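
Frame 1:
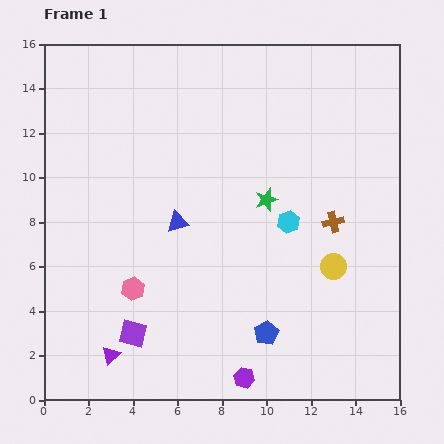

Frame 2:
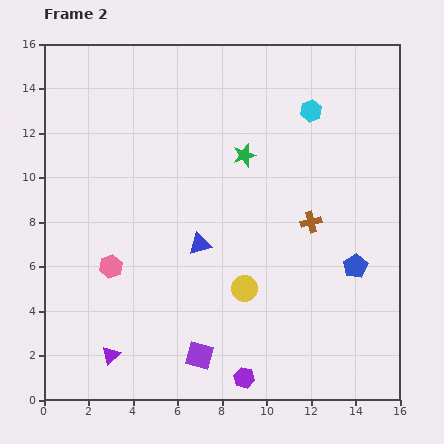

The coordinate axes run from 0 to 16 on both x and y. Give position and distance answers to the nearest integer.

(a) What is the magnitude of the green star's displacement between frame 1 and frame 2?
2

The green star moved from (10, 9) to (9, 11), a distance of √(1² + 2²) ≈ 2.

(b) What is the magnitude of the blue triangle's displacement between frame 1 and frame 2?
1

The blue triangle moved from (6, 8) to (7, 7), a distance of √(1² + 1²) ≈ 1.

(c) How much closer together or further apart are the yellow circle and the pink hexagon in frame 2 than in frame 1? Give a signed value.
-3

Distance in frame 1: 9. Distance in frame 2: 6.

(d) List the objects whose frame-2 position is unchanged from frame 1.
the purple triangle, the purple hexagon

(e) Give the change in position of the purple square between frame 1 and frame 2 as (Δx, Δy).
(3, -1)

The purple square was at (4, 3) in frame 1 and (7, 2) in frame 2.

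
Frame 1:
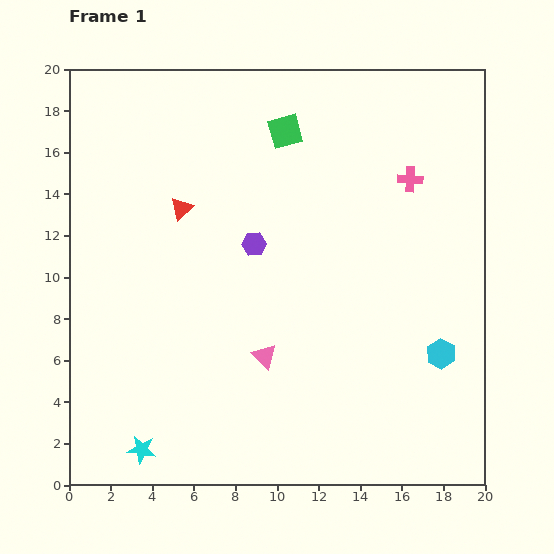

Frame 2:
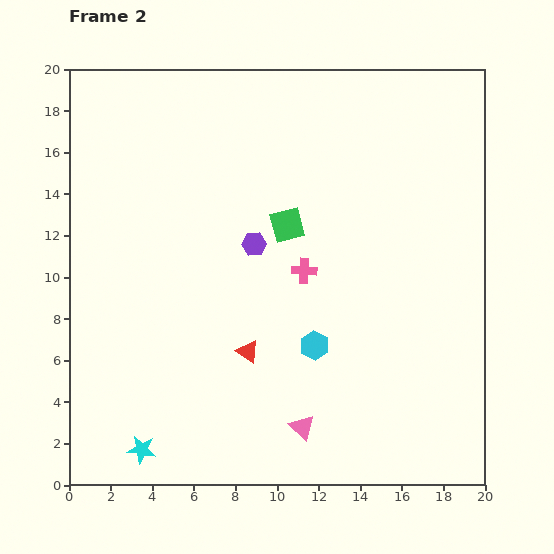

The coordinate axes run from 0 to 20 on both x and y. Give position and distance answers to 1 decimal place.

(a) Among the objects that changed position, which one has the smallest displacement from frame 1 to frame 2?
the pink triangle

(moved 3.8)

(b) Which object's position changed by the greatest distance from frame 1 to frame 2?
the red triangle

(moved 7.6; next 6.7)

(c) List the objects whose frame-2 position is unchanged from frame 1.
the cyan star, the purple hexagon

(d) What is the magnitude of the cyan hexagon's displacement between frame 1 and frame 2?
6.1

The cyan hexagon moved from (17.9, 6.3) to (11.8, 6.7), a distance of √(6.1² + 0.4²) ≈ 6.1.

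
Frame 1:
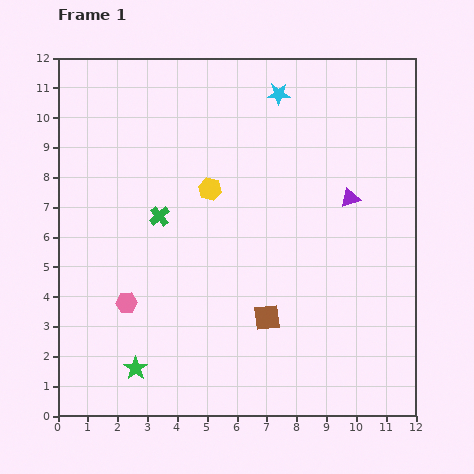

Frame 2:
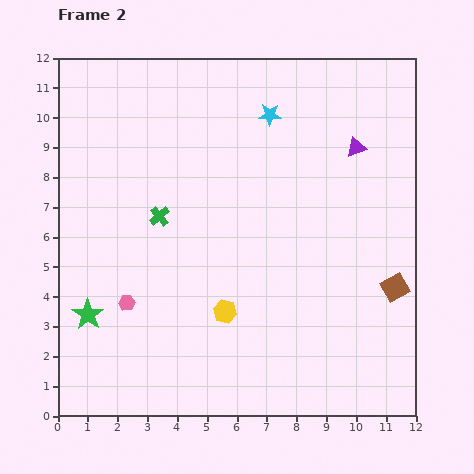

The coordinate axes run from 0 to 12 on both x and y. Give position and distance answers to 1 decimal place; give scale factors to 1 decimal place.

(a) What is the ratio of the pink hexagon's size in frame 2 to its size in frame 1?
0.8×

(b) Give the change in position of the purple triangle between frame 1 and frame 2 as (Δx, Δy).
(0.2, 1.7)

The purple triangle was at (9.8, 7.3) in frame 1 and (10.0, 9.0) in frame 2.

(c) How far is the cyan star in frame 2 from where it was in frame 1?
0.8

The cyan star moved from (7.4, 10.8) to (7.1, 10.1), a distance of √(0.3² + 0.7²) ≈ 0.8.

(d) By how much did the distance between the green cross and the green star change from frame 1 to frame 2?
-1.1

Distance in frame 1: 5.2. Distance in frame 2: 4.1.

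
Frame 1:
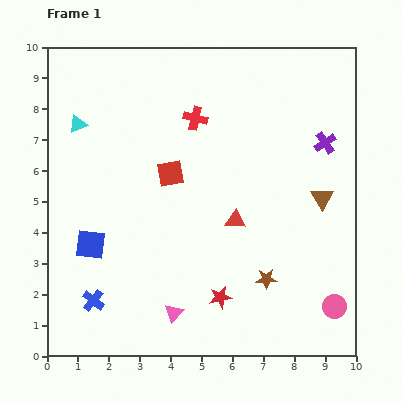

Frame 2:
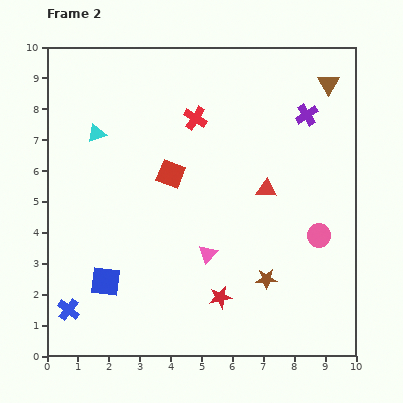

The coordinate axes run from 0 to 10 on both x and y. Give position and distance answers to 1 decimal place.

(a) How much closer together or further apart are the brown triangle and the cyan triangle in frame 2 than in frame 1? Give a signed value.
-0.6

Distance in frame 1: 8.3. Distance in frame 2: 7.7.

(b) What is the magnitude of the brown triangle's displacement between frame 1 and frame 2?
3.7

The brown triangle moved from (8.9, 5.1) to (9.1, 8.8), a distance of √(0.2² + 3.7²) ≈ 3.7.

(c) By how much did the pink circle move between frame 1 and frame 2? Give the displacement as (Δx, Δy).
(-0.5, 2.3)

The pink circle was at (9.3, 1.6) in frame 1 and (8.8, 3.9) in frame 2.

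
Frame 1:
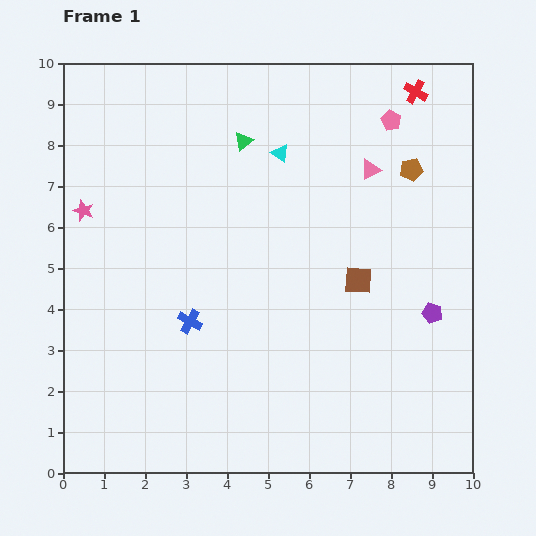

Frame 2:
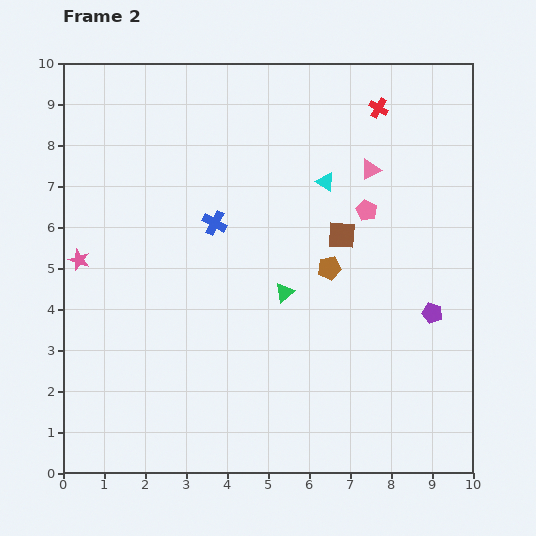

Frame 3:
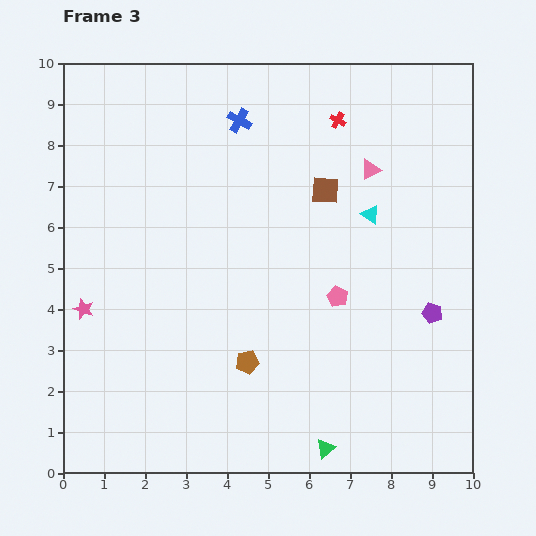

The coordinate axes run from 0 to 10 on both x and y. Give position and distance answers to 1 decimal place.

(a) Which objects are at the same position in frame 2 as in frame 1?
the pink triangle, the purple pentagon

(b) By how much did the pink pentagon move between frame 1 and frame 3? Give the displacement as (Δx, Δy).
(-1.3, -4.3)

The pink pentagon was at (8.0, 8.6) in frame 1 and (6.7, 4.3) in frame 3.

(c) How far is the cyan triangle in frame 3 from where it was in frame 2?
1.4

The cyan triangle moved from (6.4, 7.1) to (7.5, 6.3), a distance of √(1.1² + 0.8²) ≈ 1.4.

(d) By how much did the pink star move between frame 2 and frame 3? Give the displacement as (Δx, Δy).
(0.1, -1.2)

The pink star was at (0.4, 5.2) in frame 2 and (0.5, 4.0) in frame 3.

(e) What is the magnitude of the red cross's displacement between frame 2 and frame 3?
1.0

The red cross moved from (7.7, 8.9) to (6.7, 8.6), a distance of √(1.0² + 0.3²) ≈ 1.0.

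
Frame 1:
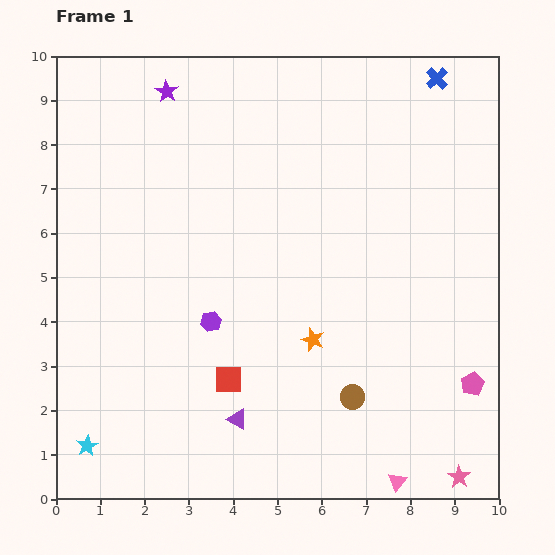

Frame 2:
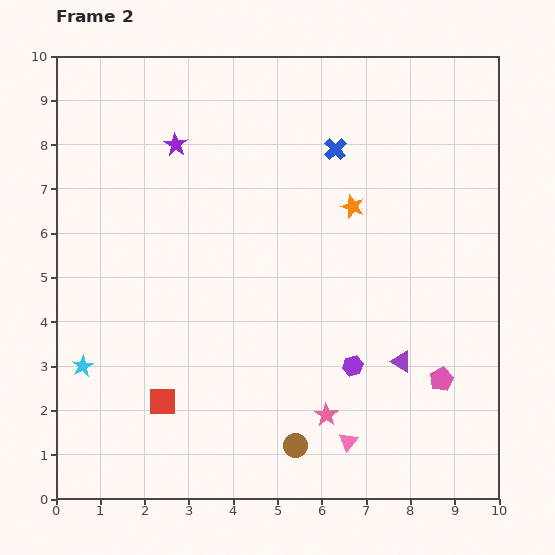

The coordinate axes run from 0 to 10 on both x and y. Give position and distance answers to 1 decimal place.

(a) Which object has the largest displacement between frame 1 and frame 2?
the purple triangle

(moved 3.9; next 3.4)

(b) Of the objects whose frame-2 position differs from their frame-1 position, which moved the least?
the pink pentagon

(moved 0.7)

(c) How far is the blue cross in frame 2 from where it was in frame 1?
2.8

The blue cross moved from (8.6, 9.5) to (6.3, 7.9), a distance of √(2.3² + 1.6²) ≈ 2.8.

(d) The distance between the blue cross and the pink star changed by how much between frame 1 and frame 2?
-3.0

Distance in frame 1: 9.0. Distance in frame 2: 6.0.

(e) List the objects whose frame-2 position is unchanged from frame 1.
none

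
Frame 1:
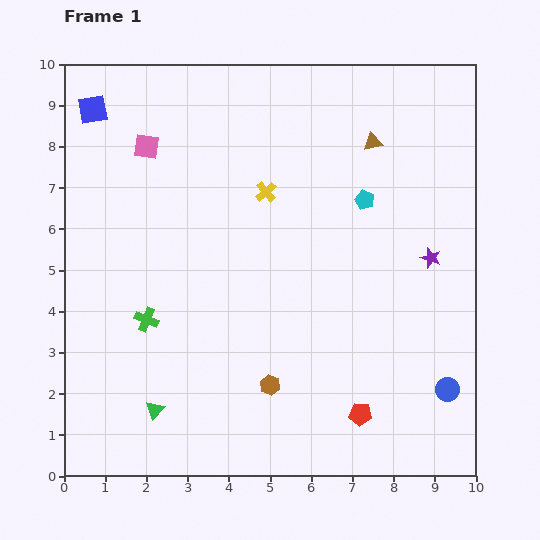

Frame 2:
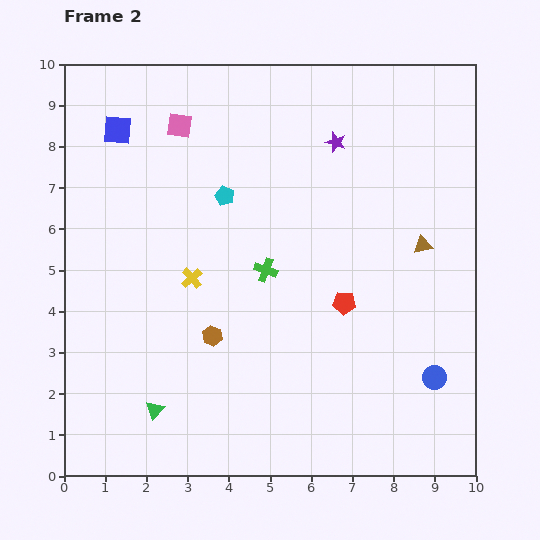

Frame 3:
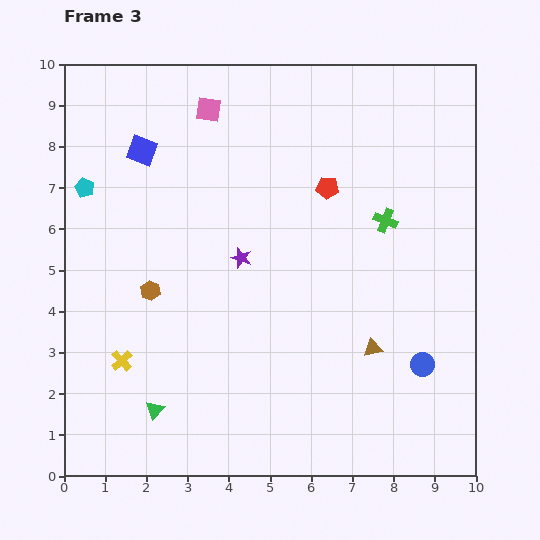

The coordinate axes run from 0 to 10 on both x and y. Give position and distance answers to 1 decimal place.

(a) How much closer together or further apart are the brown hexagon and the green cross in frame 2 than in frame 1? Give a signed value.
-1.3

Distance in frame 1: 3.4. Distance in frame 2: 2.1.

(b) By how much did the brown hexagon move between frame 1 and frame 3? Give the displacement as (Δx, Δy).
(-2.9, 2.3)

The brown hexagon was at (5.0, 2.2) in frame 1 and (2.1, 4.5) in frame 3.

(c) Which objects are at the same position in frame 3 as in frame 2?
the green triangle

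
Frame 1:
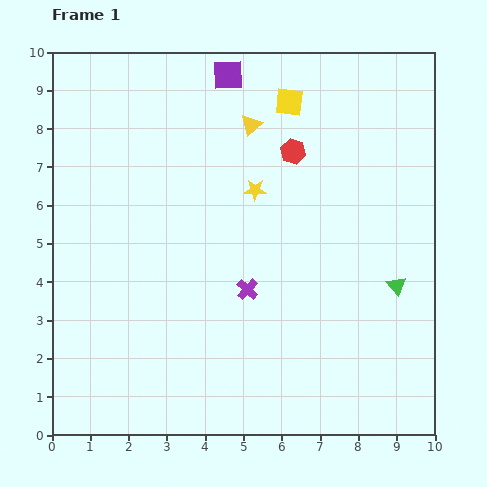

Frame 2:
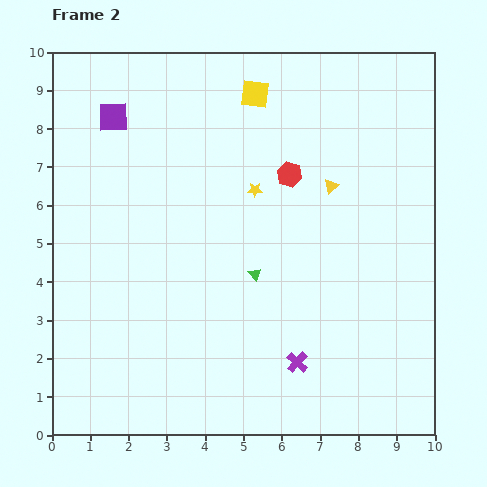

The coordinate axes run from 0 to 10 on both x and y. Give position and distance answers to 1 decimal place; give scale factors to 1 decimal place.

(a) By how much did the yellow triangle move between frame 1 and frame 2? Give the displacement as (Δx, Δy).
(2.1, -1.6)

The yellow triangle was at (5.2, 8.1) in frame 1 and (7.3, 6.5) in frame 2.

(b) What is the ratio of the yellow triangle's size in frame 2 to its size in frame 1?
0.7×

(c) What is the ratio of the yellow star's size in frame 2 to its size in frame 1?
0.7×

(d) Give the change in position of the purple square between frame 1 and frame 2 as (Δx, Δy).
(-3.0, -1.1)

The purple square was at (4.6, 9.4) in frame 1 and (1.6, 8.3) in frame 2.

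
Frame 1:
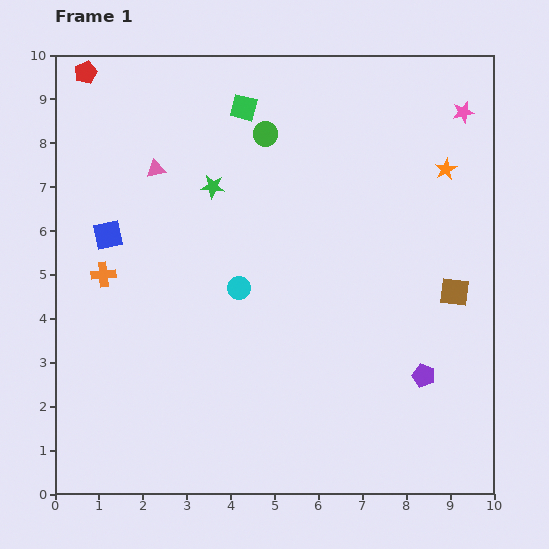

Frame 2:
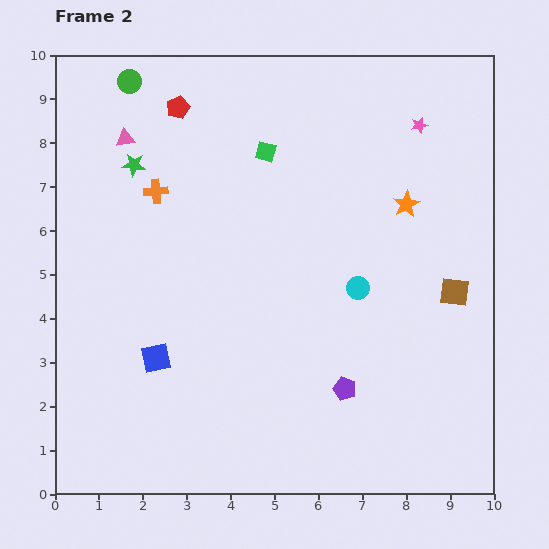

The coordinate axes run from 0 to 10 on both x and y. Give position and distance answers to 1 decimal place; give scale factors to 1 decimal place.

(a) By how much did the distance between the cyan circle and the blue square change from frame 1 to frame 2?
+1.7

Distance in frame 1: 3.2. Distance in frame 2: 4.9.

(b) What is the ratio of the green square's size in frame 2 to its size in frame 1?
0.8×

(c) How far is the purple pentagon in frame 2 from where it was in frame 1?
1.8

The purple pentagon moved from (8.4, 2.7) to (6.6, 2.4), a distance of √(1.8² + 0.3²) ≈ 1.8.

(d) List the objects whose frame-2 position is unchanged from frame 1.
the brown square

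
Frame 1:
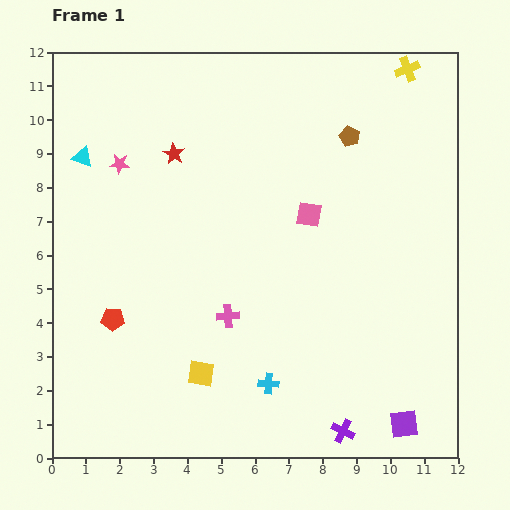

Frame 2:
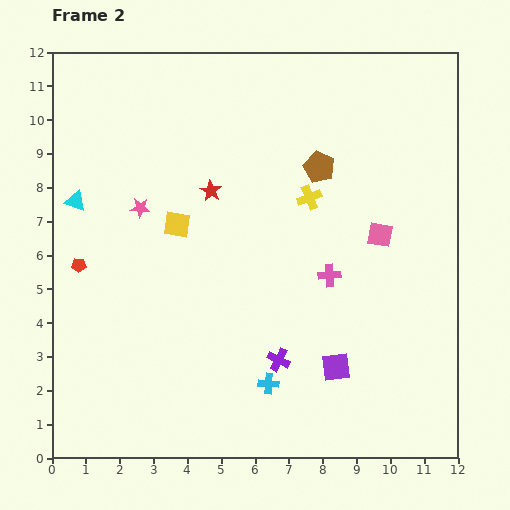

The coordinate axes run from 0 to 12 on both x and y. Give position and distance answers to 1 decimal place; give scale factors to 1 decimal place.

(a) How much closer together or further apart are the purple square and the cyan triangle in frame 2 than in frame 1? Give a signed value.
-3.3

Distance in frame 1: 12.4. Distance in frame 2: 9.1.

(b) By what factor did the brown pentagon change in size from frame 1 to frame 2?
1.5×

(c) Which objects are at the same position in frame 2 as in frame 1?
the cyan cross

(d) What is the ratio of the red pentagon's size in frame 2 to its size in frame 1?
0.6×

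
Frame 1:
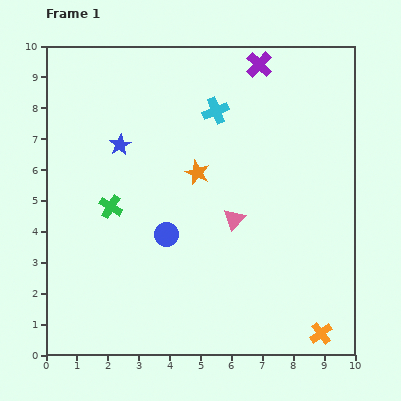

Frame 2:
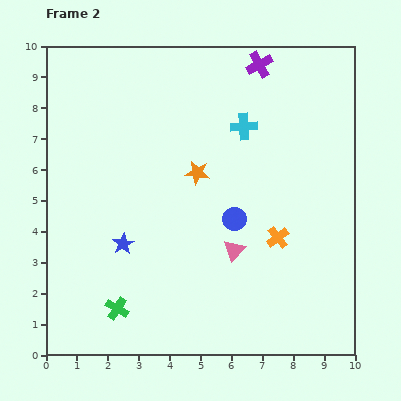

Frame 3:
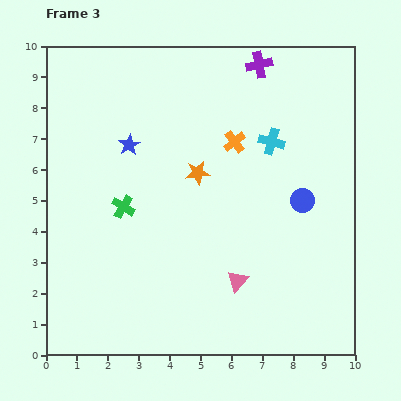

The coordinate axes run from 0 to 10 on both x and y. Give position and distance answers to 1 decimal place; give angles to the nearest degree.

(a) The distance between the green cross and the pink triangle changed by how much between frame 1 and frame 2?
+0.2

Distance in frame 1: 4.0. Distance in frame 2: 4.2.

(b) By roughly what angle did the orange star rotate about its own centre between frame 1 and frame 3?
30° counter-clockwise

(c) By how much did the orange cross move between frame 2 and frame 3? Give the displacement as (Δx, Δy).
(-1.4, 3.1)

The orange cross was at (7.5, 3.8) in frame 2 and (6.1, 6.9) in frame 3.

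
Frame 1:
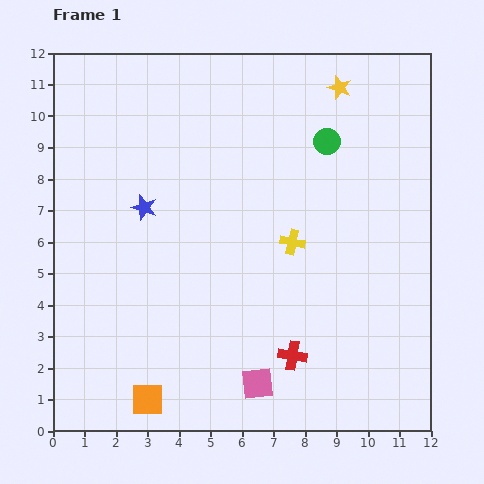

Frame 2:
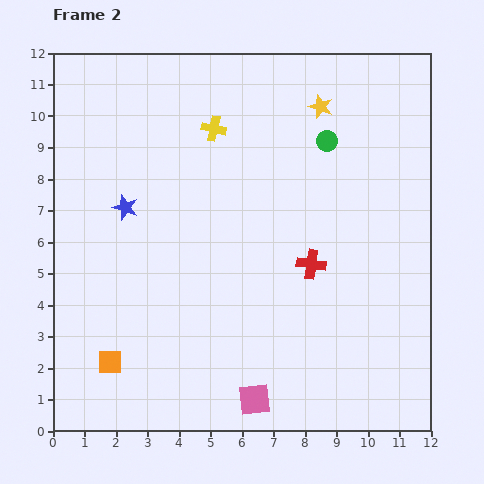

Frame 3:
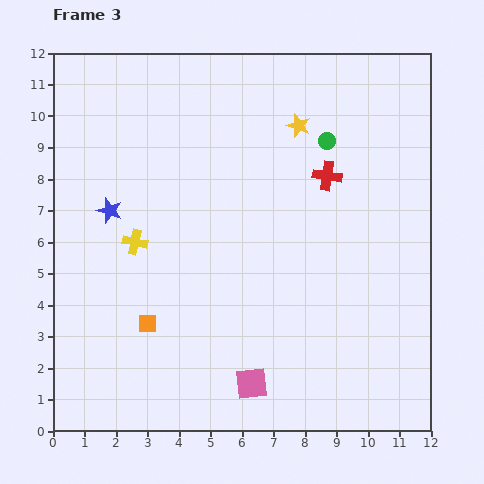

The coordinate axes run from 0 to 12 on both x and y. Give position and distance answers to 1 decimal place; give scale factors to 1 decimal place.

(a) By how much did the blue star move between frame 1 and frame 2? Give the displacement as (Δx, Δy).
(-0.6, 0.0)

The blue star was at (2.9, 7.1) in frame 1 and (2.3, 7.1) in frame 2.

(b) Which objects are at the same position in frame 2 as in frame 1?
the green circle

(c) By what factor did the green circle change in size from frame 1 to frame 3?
0.7×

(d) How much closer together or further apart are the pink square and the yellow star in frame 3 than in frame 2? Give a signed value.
-1.2

Distance in frame 2: 9.5. Distance in frame 3: 8.3.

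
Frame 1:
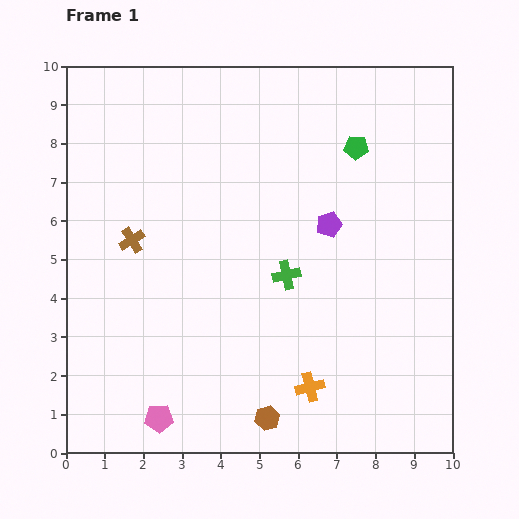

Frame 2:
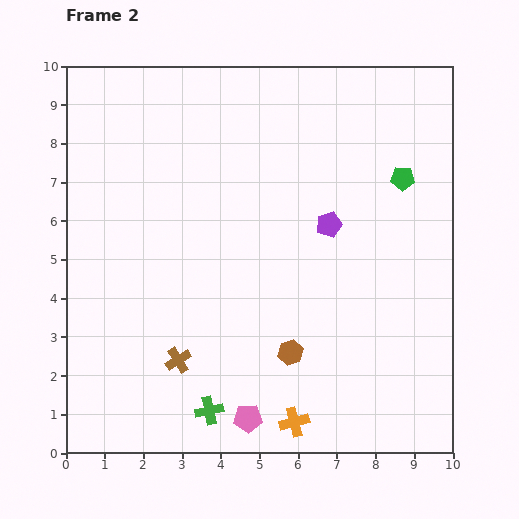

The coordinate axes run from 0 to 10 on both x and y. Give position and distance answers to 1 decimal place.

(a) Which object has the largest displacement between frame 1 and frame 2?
the green cross

(moved 4.0; next 3.3)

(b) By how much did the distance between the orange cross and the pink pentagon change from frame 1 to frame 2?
-2.8

Distance in frame 1: 4.0. Distance in frame 2: 1.2.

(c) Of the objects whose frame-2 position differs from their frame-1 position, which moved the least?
the orange cross

(moved 1.0)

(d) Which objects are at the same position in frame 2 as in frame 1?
the purple pentagon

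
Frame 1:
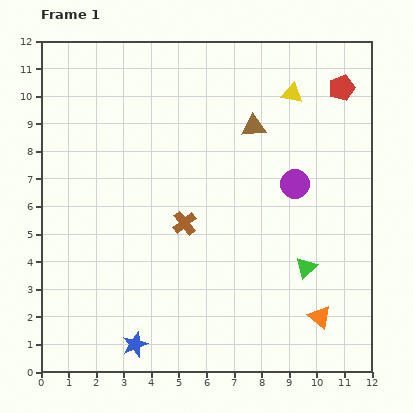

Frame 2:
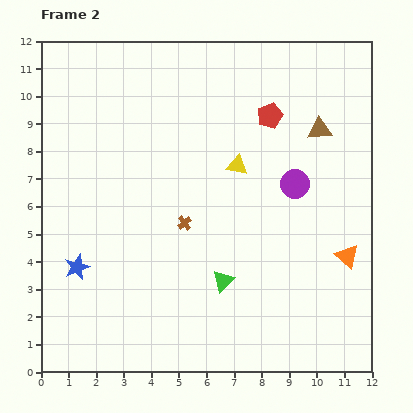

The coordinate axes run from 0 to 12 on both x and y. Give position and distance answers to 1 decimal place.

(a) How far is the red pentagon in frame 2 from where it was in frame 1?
2.8

The red pentagon moved from (10.9, 10.3) to (8.3, 9.3), a distance of √(2.6² + 1.0²) ≈ 2.8.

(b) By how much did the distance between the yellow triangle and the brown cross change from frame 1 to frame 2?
-3.3

Distance in frame 1: 6.1. Distance in frame 2: 2.8.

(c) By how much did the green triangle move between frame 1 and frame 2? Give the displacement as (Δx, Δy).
(-3.0, -0.5)

The green triangle was at (9.6, 3.8) in frame 1 and (6.6, 3.3) in frame 2.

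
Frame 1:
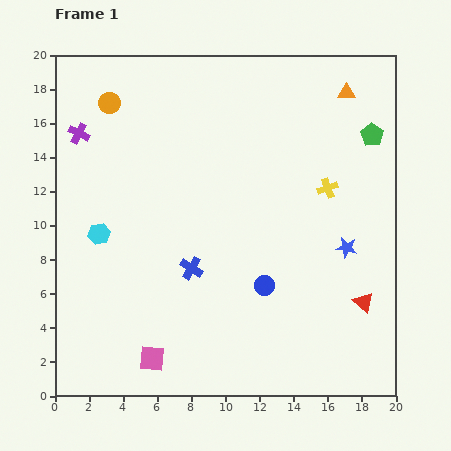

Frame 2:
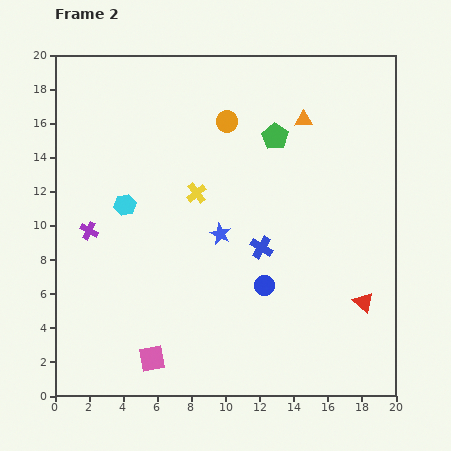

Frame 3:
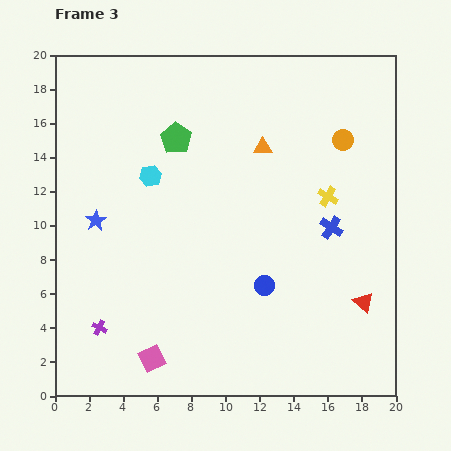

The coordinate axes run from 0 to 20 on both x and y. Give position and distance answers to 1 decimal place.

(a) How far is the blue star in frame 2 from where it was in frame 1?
7.4

The blue star moved from (17.1, 8.7) to (9.7, 9.5), a distance of √(7.4² + 0.8²) ≈ 7.4.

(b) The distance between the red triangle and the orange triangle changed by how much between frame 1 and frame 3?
-1.5

Distance in frame 1: 12.3. Distance in frame 3: 10.8.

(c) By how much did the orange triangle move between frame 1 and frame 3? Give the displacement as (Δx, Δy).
(-4.9, -3.2)

The orange triangle was at (17.1, 17.8) in frame 1 and (12.2, 14.6) in frame 3.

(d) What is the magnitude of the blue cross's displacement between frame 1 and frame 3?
8.5

The blue cross moved from (8.0, 7.5) to (16.2, 9.9), a distance of √(8.2² + 2.4²) ≈ 8.5.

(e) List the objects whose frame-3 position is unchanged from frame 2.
the red triangle, the pink square, the blue circle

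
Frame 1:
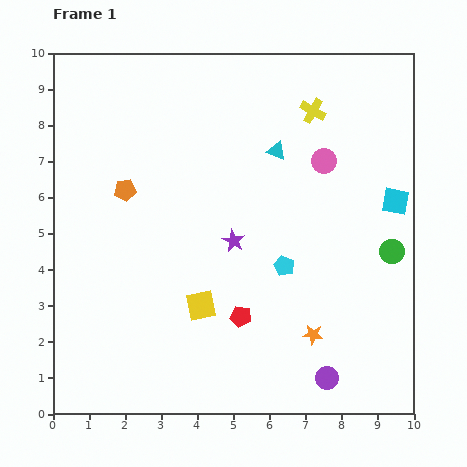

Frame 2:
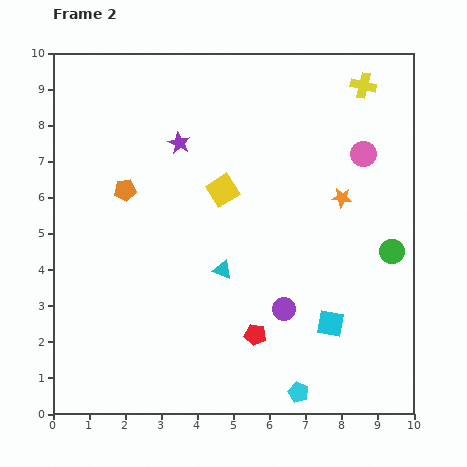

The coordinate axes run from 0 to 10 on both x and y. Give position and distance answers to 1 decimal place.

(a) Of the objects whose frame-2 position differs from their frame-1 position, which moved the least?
the red pentagon

(moved 0.6)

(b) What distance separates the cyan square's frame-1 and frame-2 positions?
3.8

The cyan square moved from (9.5, 5.9) to (7.7, 2.5), a distance of √(1.8² + 3.4²) ≈ 3.8.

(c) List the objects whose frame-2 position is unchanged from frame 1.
the orange pentagon, the green circle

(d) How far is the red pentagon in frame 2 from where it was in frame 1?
0.6

The red pentagon moved from (5.2, 2.7) to (5.6, 2.2), a distance of √(0.4² + 0.5²) ≈ 0.6.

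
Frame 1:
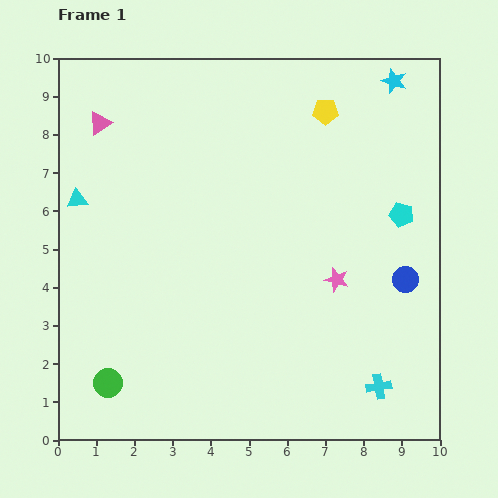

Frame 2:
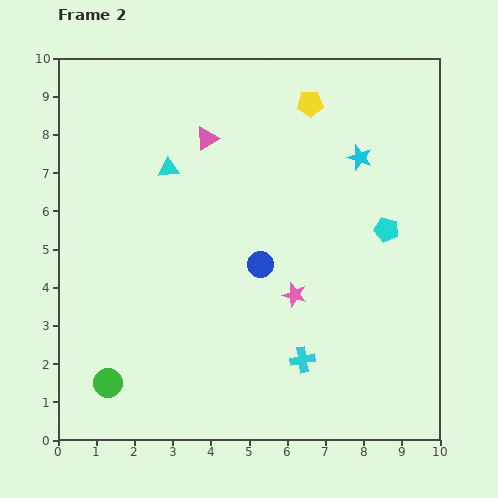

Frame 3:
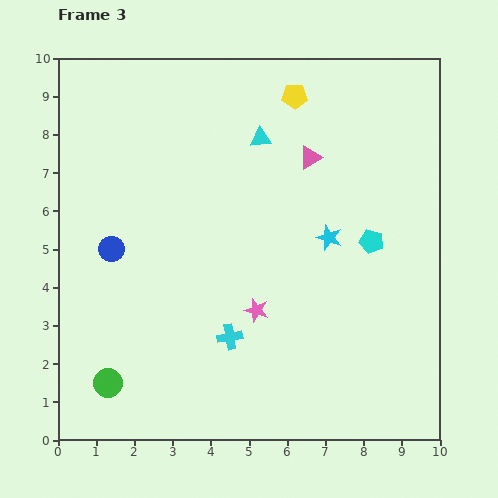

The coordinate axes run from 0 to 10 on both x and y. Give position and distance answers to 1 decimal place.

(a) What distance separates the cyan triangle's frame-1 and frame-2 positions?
2.5

The cyan triangle moved from (0.5, 6.3) to (2.9, 7.1), a distance of √(2.4² + 0.8²) ≈ 2.5.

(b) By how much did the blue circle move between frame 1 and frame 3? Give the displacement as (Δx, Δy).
(-7.7, 0.8)

The blue circle was at (9.1, 4.2) in frame 1 and (1.4, 5.0) in frame 3.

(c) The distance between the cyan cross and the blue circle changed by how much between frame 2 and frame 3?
+1.2

Distance in frame 2: 2.7. Distance in frame 3: 3.9.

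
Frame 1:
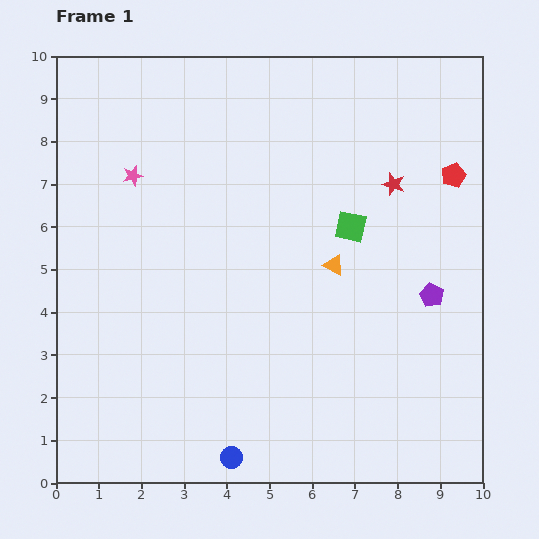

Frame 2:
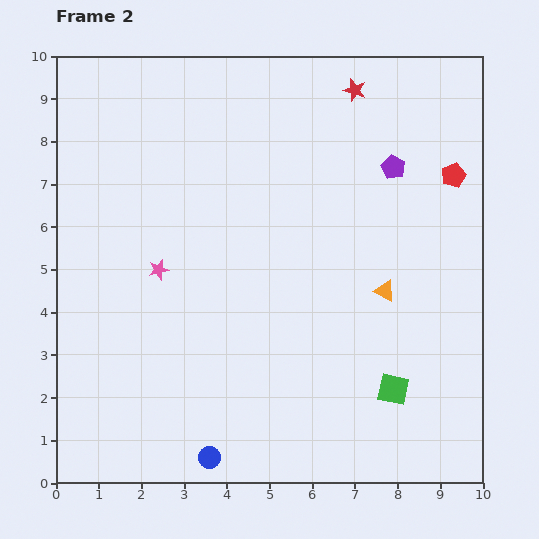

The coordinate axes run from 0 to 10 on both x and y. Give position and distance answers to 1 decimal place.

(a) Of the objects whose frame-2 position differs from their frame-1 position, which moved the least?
the blue circle

(moved 0.5)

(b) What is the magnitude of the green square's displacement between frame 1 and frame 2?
3.9

The green square moved from (6.9, 6.0) to (7.9, 2.2), a distance of √(1.0² + 3.8²) ≈ 3.9.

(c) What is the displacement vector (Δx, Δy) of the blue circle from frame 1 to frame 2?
(-0.5, 0.0)

The blue circle was at (4.1, 0.6) in frame 1 and (3.6, 0.6) in frame 2.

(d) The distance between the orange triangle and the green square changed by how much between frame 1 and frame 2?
+1.3

Distance in frame 1: 1.0. Distance in frame 2: 2.3.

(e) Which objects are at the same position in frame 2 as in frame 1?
the red pentagon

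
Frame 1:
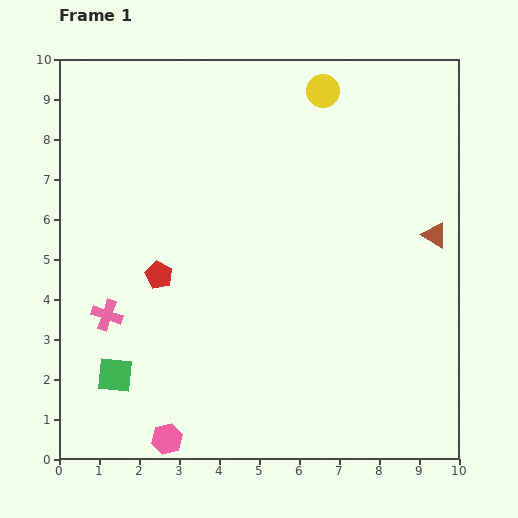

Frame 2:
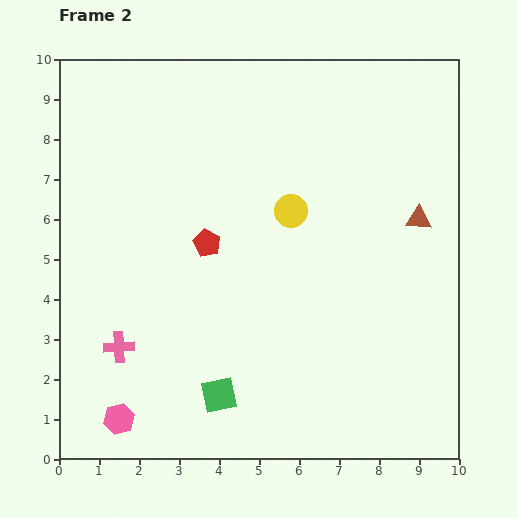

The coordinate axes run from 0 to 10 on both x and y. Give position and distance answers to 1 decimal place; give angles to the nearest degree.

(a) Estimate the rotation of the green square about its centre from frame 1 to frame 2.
17° counter-clockwise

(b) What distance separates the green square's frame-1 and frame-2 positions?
2.6

The green square moved from (1.4, 2.1) to (4.0, 1.6), a distance of √(2.6² + 0.5²) ≈ 2.6.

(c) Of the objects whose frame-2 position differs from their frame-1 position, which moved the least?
the brown triangle

(moved 0.6)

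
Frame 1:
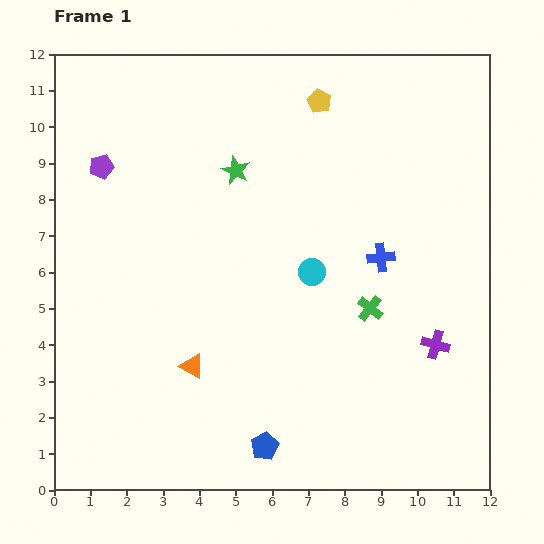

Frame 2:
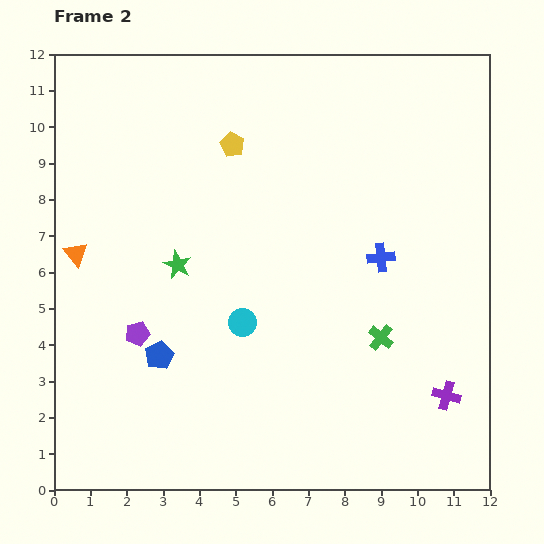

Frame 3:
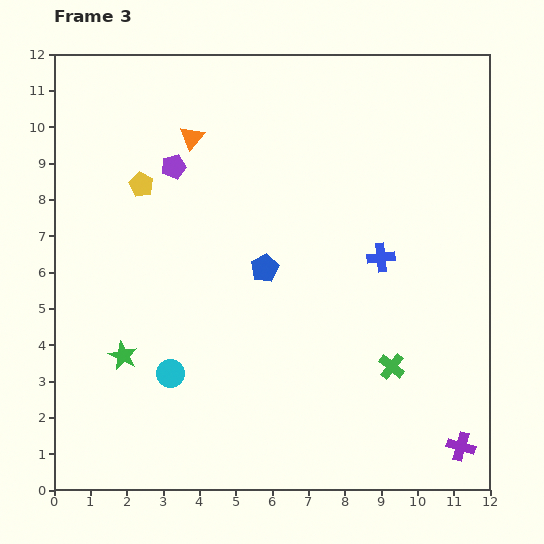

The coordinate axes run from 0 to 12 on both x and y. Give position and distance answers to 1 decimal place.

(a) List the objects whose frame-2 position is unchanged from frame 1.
the blue cross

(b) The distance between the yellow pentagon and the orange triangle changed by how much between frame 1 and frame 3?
-6.2

Distance in frame 1: 8.1. Distance in frame 3: 1.9.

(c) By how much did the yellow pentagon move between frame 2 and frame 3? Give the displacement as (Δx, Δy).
(-2.5, -1.1)

The yellow pentagon was at (4.9, 9.5) in frame 2 and (2.4, 8.4) in frame 3.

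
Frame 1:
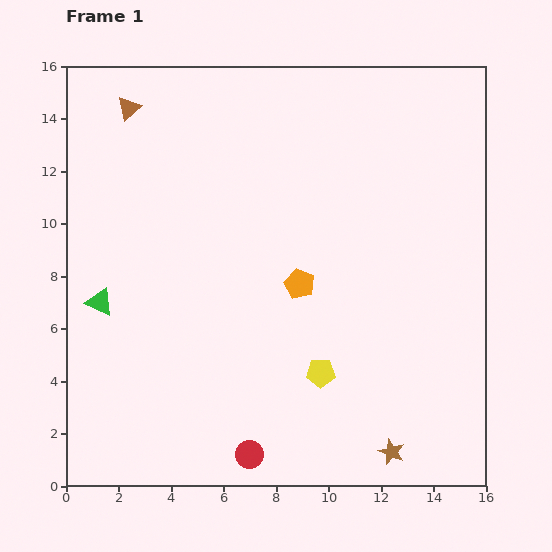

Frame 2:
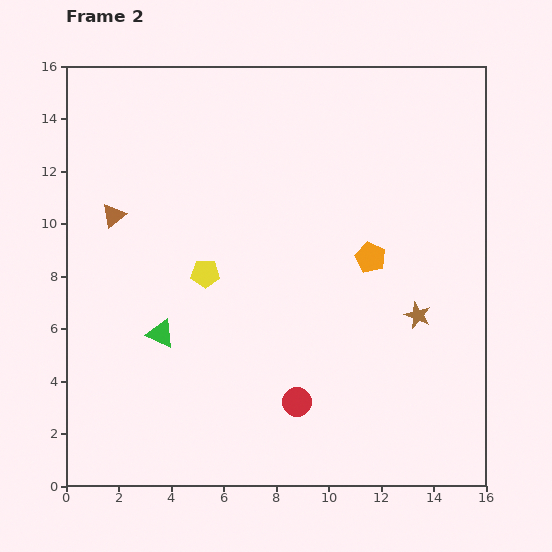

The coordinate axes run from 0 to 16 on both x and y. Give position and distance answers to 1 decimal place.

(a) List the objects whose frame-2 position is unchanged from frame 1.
none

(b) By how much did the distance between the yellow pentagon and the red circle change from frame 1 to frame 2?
+1.9

Distance in frame 1: 4.1. Distance in frame 2: 6.0.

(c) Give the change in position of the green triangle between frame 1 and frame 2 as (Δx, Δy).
(2.3, -1.2)

The green triangle was at (1.3, 7.0) in frame 1 and (3.6, 5.8) in frame 2.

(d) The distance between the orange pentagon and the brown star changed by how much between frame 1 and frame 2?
-4.5

Distance in frame 1: 7.3. Distance in frame 2: 2.8.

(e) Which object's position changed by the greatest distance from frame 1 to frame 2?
the yellow pentagon

(moved 5.8; next 5.3)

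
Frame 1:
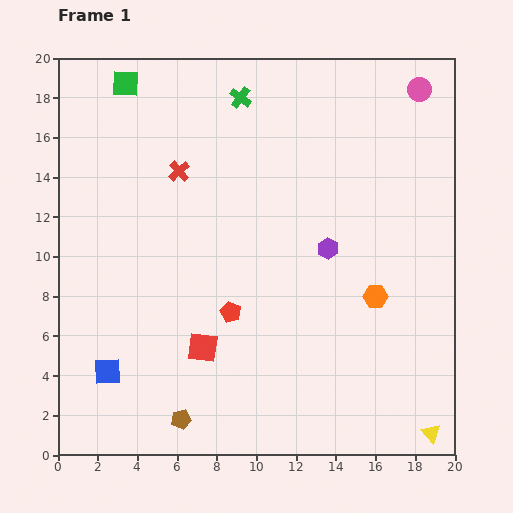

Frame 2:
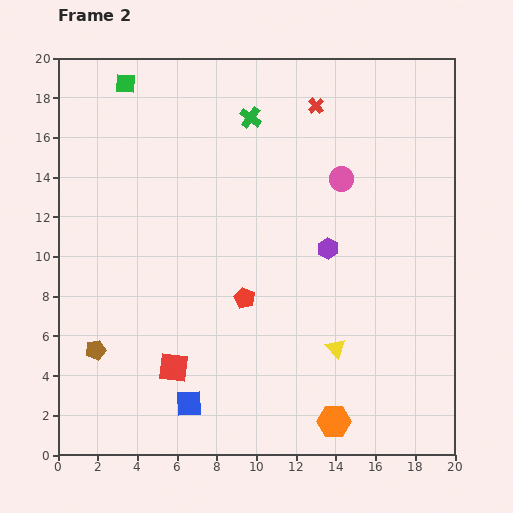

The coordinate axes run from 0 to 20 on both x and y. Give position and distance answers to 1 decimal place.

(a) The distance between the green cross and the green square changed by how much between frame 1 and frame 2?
+0.7

Distance in frame 1: 5.8. Distance in frame 2: 6.5.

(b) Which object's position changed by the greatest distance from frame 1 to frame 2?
the red cross

(moved 7.6; next 6.6)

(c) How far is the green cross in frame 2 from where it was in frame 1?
1.1

The green cross moved from (9.2, 18.0) to (9.7, 17.0), a distance of √(0.5² + 1.0²) ≈ 1.1.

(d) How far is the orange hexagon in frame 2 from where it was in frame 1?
6.6

The orange hexagon moved from (16.0, 8.0) to (13.9, 1.7), a distance of √(2.1² + 6.3²) ≈ 6.6.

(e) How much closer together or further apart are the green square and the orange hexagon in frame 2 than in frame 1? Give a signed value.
+3.5

Distance in frame 1: 16.5. Distance in frame 2: 20.0.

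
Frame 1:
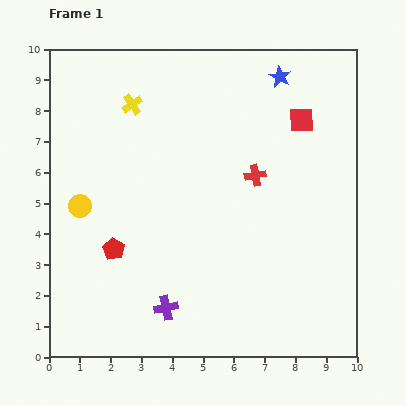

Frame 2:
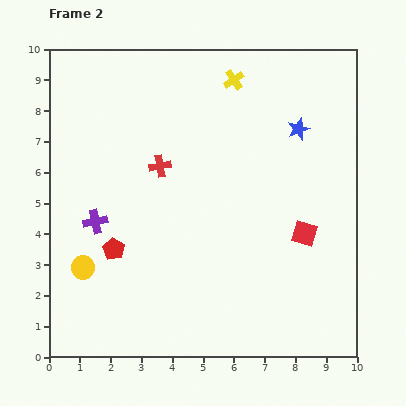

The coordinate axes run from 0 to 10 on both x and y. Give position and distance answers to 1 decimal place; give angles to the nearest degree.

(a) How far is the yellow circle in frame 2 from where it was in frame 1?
2.0

The yellow circle moved from (1.0, 4.9) to (1.1, 2.9), a distance of √(0.1² + 2.0²) ≈ 2.0.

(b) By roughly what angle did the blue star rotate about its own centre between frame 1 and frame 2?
25° clockwise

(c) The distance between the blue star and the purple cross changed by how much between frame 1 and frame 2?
-1.2

Distance in frame 1: 8.4. Distance in frame 2: 7.2.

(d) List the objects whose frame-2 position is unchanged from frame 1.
the red pentagon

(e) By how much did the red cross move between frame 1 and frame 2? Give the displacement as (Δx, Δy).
(-3.1, 0.3)

The red cross was at (6.7, 5.9) in frame 1 and (3.6, 6.2) in frame 2.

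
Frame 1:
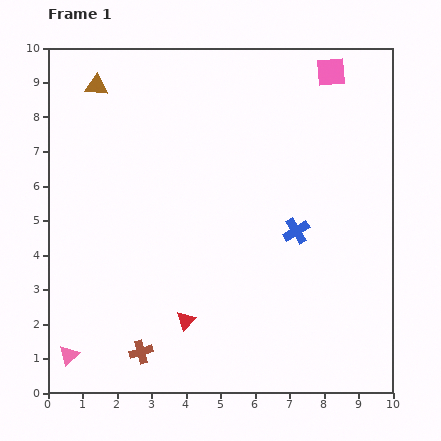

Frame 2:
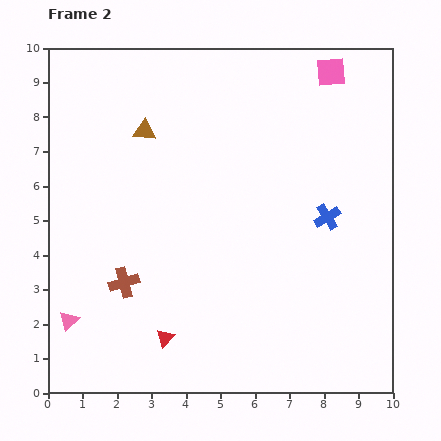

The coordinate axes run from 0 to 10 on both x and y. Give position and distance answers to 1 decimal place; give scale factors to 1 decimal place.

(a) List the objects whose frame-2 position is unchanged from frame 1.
the pink square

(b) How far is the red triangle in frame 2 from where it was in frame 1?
0.8

The red triangle moved from (4.0, 2.1) to (3.4, 1.6), a distance of √(0.6² + 0.5²) ≈ 0.8.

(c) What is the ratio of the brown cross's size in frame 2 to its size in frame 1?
1.3×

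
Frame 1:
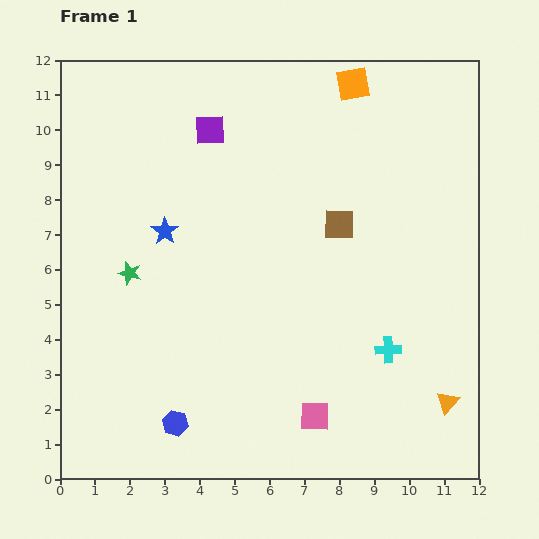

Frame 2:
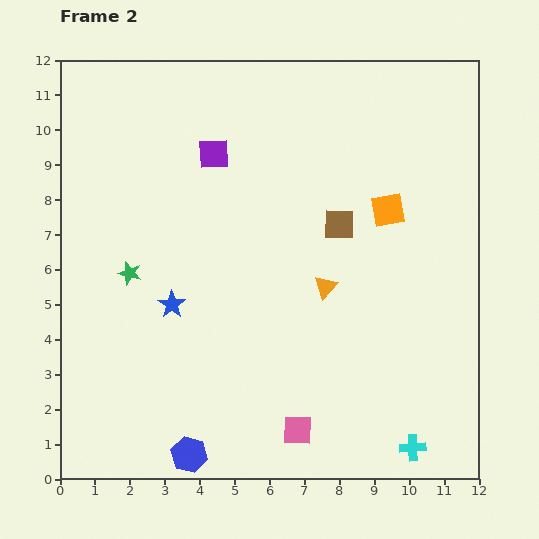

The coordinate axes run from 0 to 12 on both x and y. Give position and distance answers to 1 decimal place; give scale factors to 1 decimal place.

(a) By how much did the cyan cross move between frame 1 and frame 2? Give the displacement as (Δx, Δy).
(0.7, -2.8)

The cyan cross was at (9.4, 3.7) in frame 1 and (10.1, 0.9) in frame 2.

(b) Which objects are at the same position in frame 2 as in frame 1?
the green star, the brown square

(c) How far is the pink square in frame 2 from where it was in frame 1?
0.6

The pink square moved from (7.3, 1.8) to (6.8, 1.4), a distance of √(0.5² + 0.4²) ≈ 0.6.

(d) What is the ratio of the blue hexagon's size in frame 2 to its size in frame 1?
1.4×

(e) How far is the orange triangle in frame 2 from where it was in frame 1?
4.8

The orange triangle moved from (11.1, 2.2) to (7.6, 5.5), a distance of √(3.5² + 3.3²) ≈ 4.8.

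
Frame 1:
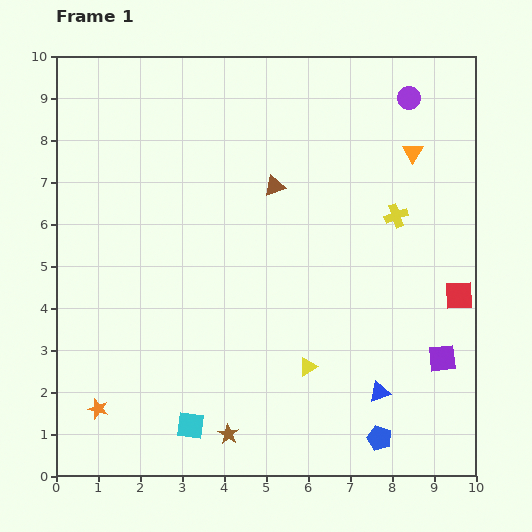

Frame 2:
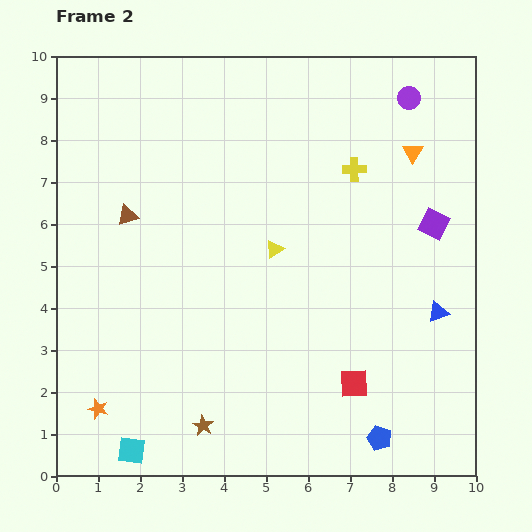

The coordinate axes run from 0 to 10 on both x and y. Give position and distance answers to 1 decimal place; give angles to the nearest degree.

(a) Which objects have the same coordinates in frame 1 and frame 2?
the purple circle, the blue pentagon, the orange triangle, the orange star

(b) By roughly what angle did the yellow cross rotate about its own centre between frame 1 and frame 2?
18° clockwise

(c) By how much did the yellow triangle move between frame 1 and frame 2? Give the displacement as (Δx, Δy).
(-0.8, 2.8)

The yellow triangle was at (6.0, 2.6) in frame 1 and (5.2, 5.4) in frame 2.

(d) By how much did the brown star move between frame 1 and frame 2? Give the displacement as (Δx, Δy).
(-0.6, 0.2)

The brown star was at (4.1, 1.0) in frame 1 and (3.5, 1.2) in frame 2.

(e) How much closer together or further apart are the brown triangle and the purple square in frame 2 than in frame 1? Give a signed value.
+1.6

Distance in frame 1: 5.7. Distance in frame 2: 7.3.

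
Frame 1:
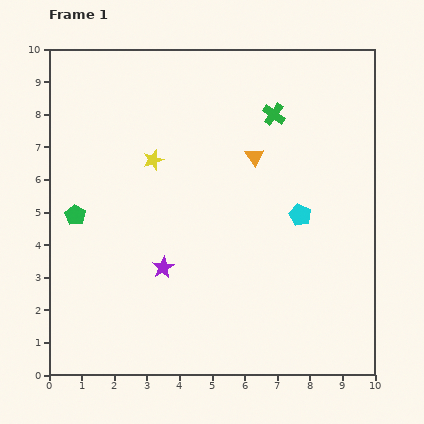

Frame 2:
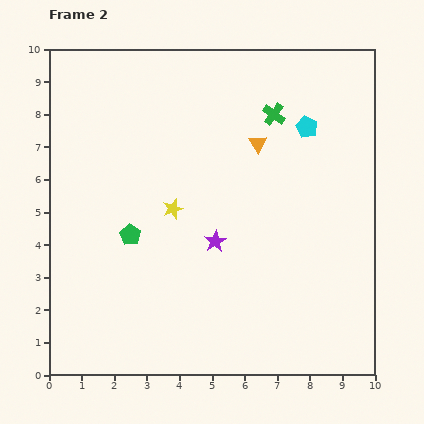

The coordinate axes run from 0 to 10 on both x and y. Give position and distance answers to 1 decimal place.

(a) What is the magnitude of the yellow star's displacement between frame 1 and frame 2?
1.6

The yellow star moved from (3.2, 6.6) to (3.8, 5.1), a distance of √(0.6² + 1.5²) ≈ 1.6.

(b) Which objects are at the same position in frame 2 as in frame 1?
the green cross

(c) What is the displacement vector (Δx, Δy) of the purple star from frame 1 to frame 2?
(1.6, 0.8)

The purple star was at (3.5, 3.3) in frame 1 and (5.1, 4.1) in frame 2.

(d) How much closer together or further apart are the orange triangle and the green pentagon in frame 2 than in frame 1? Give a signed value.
-1.0

Distance in frame 1: 5.8. Distance in frame 2: 4.8.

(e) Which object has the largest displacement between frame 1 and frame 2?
the cyan pentagon

(moved 2.7; next 1.8)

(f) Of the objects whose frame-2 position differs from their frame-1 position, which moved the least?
the orange triangle

(moved 0.4)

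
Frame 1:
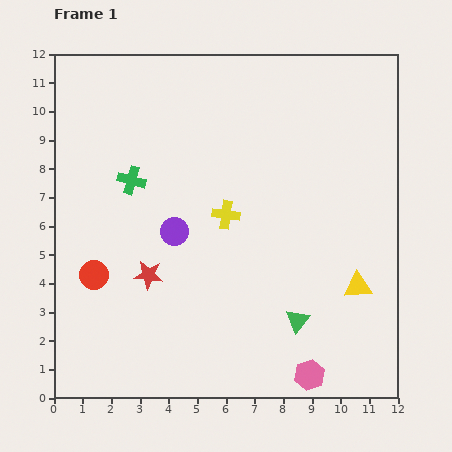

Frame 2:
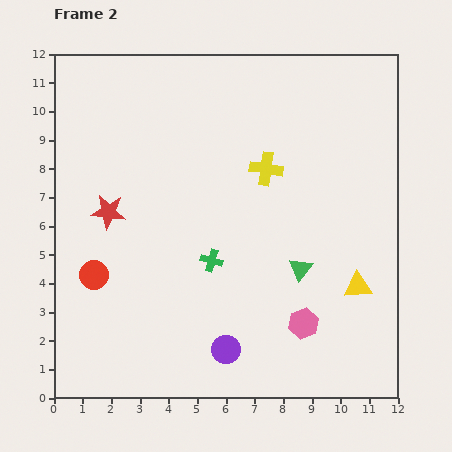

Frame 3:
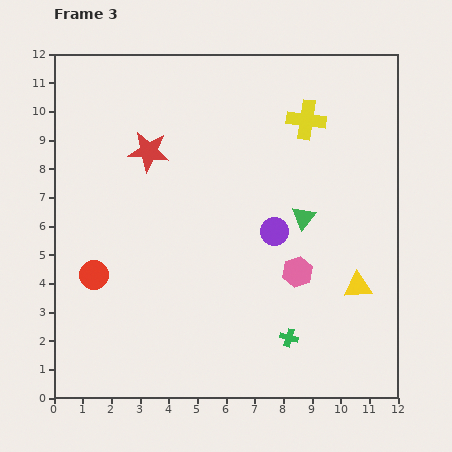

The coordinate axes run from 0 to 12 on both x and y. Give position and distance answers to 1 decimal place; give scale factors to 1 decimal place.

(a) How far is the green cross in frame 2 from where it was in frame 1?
4.0

The green cross moved from (2.7, 7.6) to (5.5, 4.8), a distance of √(2.8² + 2.8²) ≈ 4.0.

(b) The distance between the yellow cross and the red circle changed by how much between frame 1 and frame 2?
+1.9

Distance in frame 1: 5.1. Distance in frame 2: 7.0.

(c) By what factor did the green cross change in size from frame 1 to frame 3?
0.6×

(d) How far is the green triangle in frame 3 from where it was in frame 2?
1.8

The green triangle moved from (8.6, 4.5) to (8.7, 6.3), a distance of √(0.1² + 1.8²) ≈ 1.8.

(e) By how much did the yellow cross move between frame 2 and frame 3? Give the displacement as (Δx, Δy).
(1.4, 1.7)

The yellow cross was at (7.4, 8.0) in frame 2 and (8.8, 9.7) in frame 3.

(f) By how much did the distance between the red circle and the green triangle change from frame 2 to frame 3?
+0.4

Distance in frame 2: 7.2. Distance in frame 3: 7.6.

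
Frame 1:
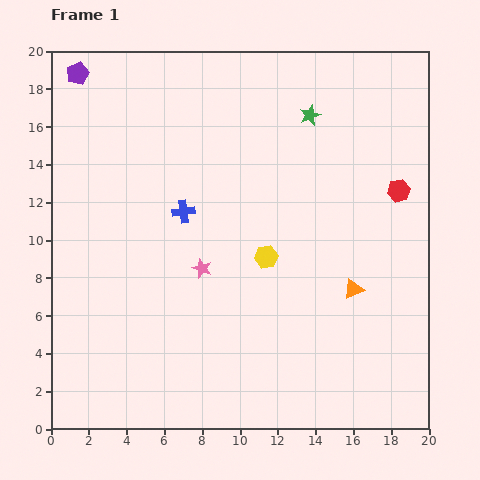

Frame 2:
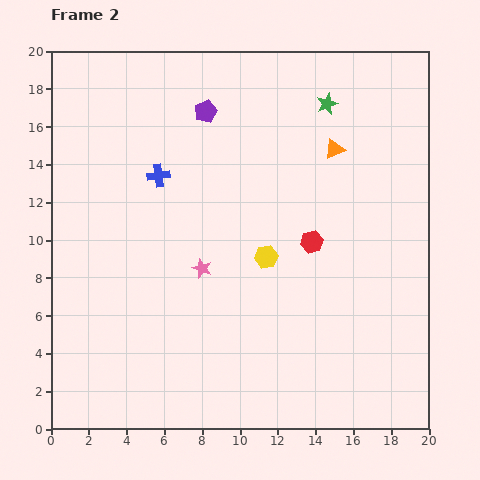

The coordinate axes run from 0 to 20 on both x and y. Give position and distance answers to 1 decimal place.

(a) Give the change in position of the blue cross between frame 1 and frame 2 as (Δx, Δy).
(-1.3, 1.9)

The blue cross was at (7.0, 11.5) in frame 1 and (5.7, 13.4) in frame 2.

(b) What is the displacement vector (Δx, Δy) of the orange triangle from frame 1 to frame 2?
(-1.0, 7.4)

The orange triangle was at (16.0, 7.4) in frame 1 and (15.0, 14.8) in frame 2.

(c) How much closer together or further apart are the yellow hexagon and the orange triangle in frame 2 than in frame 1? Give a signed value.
+1.8

Distance in frame 1: 4.9. Distance in frame 2: 6.7.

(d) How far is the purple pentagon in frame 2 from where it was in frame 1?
7.1

The purple pentagon moved from (1.4, 18.8) to (8.2, 16.8), a distance of √(6.8² + 2.0²) ≈ 7.1.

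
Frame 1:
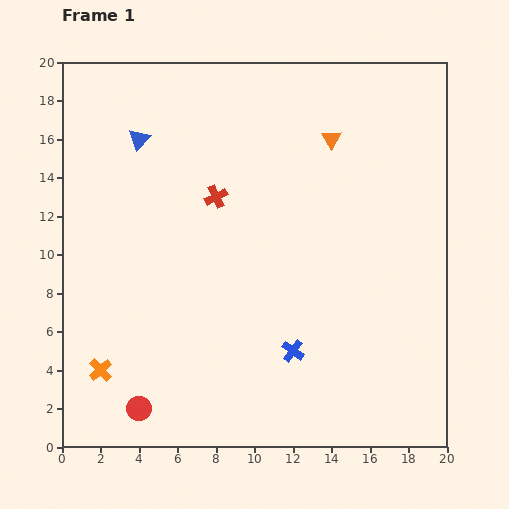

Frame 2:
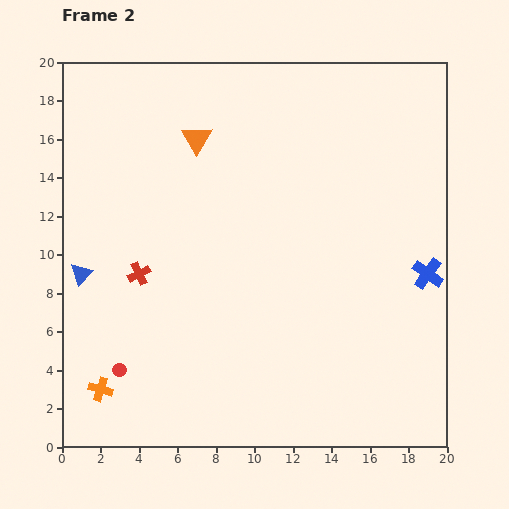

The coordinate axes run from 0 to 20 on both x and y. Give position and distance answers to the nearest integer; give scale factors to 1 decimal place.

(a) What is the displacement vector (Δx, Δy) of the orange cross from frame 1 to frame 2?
(0, -1)

The orange cross was at (2, 4) in frame 1 and (2, 3) in frame 2.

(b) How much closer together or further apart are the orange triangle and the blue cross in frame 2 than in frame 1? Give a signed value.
+3

Distance in frame 1: 11. Distance in frame 2: 14.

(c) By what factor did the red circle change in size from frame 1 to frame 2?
0.6×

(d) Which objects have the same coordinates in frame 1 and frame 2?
none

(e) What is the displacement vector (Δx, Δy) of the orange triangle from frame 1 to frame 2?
(-7, 0)

The orange triangle was at (14, 16) in frame 1 and (7, 16) in frame 2.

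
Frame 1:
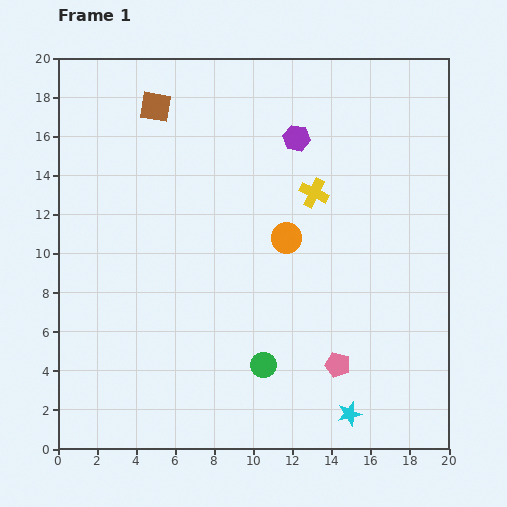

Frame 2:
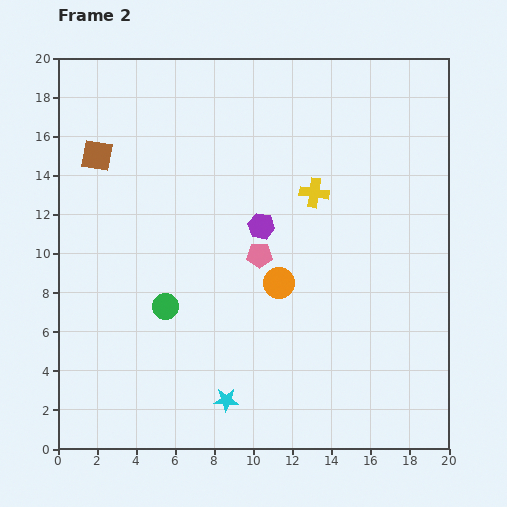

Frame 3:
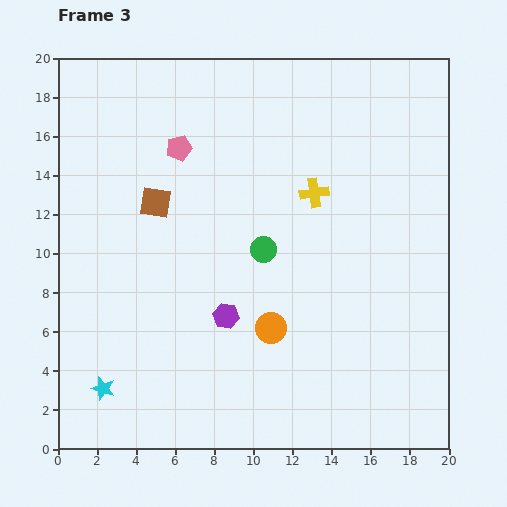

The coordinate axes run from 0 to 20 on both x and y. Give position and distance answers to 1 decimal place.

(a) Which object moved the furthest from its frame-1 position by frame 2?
the pink pentagon

(moved 6.9; next 6.3)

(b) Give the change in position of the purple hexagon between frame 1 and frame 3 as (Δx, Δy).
(-3.6, -9.1)

The purple hexagon was at (12.2, 15.9) in frame 1 and (8.6, 6.8) in frame 3.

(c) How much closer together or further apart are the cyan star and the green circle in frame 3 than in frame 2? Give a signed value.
+5.1

Distance in frame 2: 5.7. Distance in frame 3: 10.8.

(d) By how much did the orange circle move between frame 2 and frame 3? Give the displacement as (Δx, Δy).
(-0.4, -2.3)

The orange circle was at (11.3, 8.5) in frame 2 and (10.9, 6.2) in frame 3.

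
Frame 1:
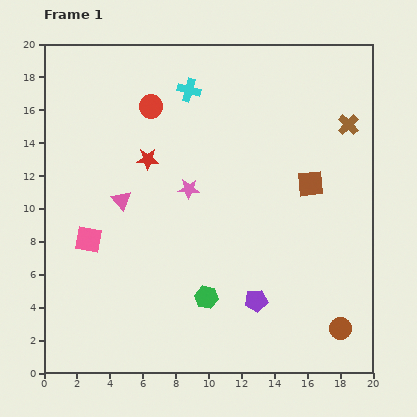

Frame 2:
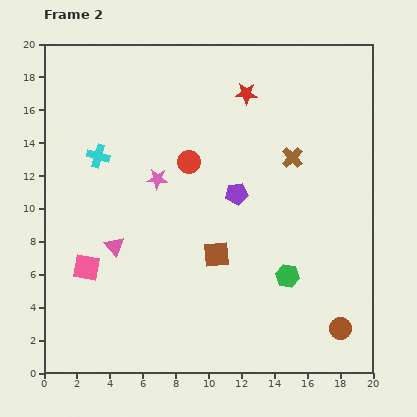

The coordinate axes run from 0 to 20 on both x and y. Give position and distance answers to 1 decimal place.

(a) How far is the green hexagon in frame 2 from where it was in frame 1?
5.1

The green hexagon moved from (9.9, 4.6) to (14.8, 5.9), a distance of √(4.9² + 1.3²) ≈ 5.1.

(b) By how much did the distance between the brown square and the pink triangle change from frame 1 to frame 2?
-5.3

Distance in frame 1: 11.5. Distance in frame 2: 6.2.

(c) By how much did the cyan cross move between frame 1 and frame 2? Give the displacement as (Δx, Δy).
(-5.5, -4.0)

The cyan cross was at (8.8, 17.2) in frame 1 and (3.3, 13.2) in frame 2.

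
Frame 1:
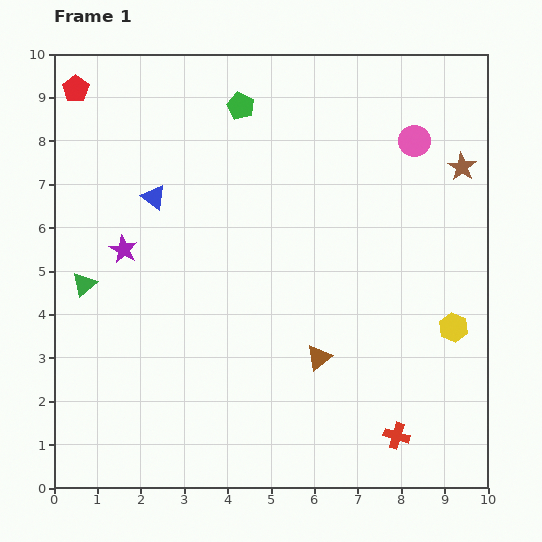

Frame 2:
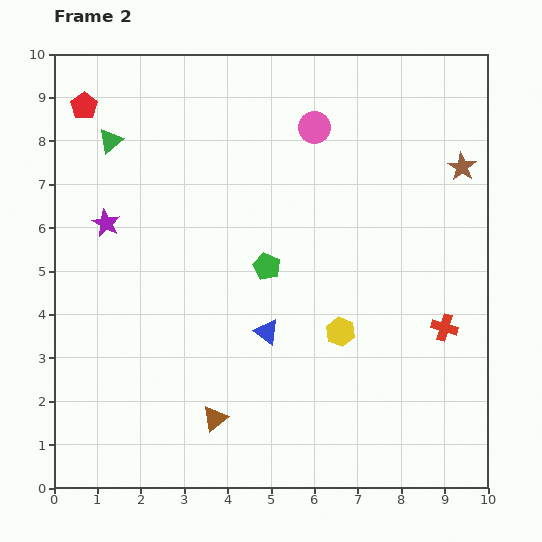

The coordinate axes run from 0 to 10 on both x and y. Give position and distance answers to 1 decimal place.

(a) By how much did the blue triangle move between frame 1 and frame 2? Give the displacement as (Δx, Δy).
(2.6, -3.1)

The blue triangle was at (2.3, 6.7) in frame 1 and (4.9, 3.6) in frame 2.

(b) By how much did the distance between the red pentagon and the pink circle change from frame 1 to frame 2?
-2.6

Distance in frame 1: 7.9. Distance in frame 2: 5.3.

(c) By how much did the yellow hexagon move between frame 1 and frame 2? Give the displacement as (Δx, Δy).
(-2.6, -0.1)

The yellow hexagon was at (9.2, 3.7) in frame 1 and (6.6, 3.6) in frame 2.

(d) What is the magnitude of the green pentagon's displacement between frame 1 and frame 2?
3.7

The green pentagon moved from (4.3, 8.8) to (4.9, 5.1), a distance of √(0.6² + 3.7²) ≈ 3.7.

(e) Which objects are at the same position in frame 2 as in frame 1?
the brown star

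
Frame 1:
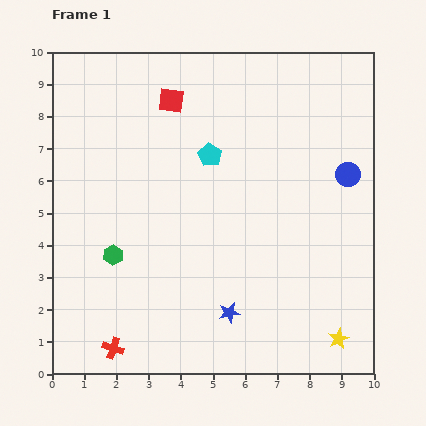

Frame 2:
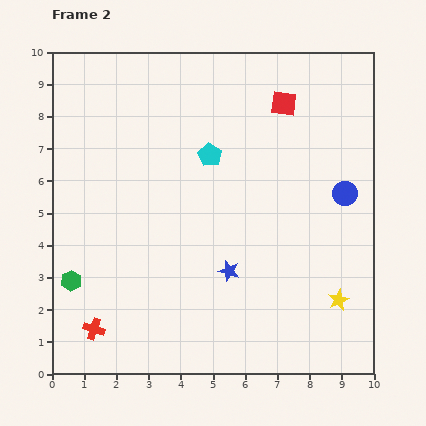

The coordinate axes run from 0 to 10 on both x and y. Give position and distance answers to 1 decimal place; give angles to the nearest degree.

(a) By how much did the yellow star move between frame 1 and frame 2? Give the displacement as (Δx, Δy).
(0.0, 1.2)

The yellow star was at (8.9, 1.1) in frame 1 and (8.9, 2.3) in frame 2.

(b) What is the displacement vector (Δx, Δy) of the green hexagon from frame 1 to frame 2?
(-1.3, -0.8)

The green hexagon was at (1.9, 3.7) in frame 1 and (0.6, 2.9) in frame 2.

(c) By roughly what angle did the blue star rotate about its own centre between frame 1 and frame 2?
26° clockwise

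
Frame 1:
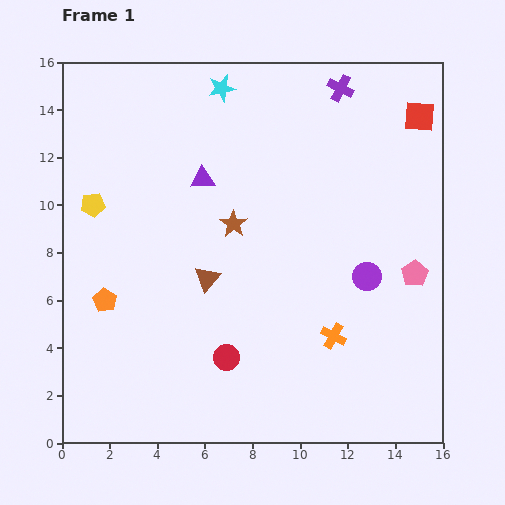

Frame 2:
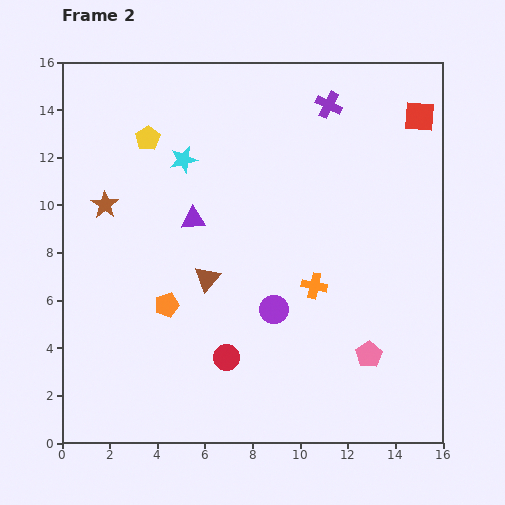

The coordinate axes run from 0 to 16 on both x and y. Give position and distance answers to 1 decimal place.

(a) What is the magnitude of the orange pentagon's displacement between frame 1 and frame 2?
2.6

The orange pentagon moved from (1.8, 6.0) to (4.4, 5.8), a distance of √(2.6² + 0.2²) ≈ 2.6.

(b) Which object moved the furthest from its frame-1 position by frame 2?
the brown star

(moved 5.5; next 4.1)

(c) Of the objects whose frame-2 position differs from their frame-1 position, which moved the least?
the purple cross

(moved 0.9)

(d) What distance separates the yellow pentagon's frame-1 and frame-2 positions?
3.6

The yellow pentagon moved from (1.3, 10.0) to (3.6, 12.8), a distance of √(2.3² + 2.8²) ≈ 3.6.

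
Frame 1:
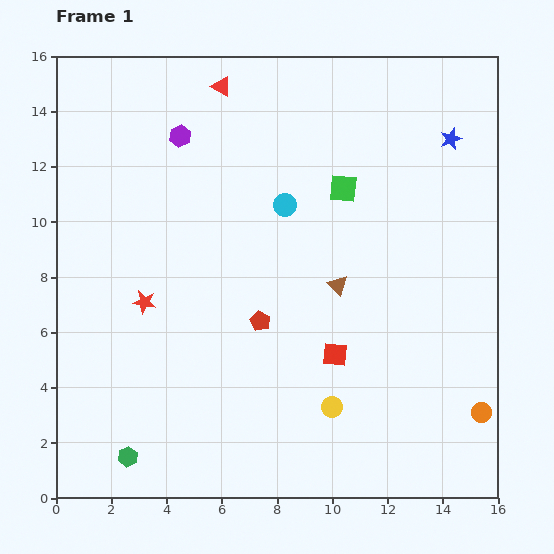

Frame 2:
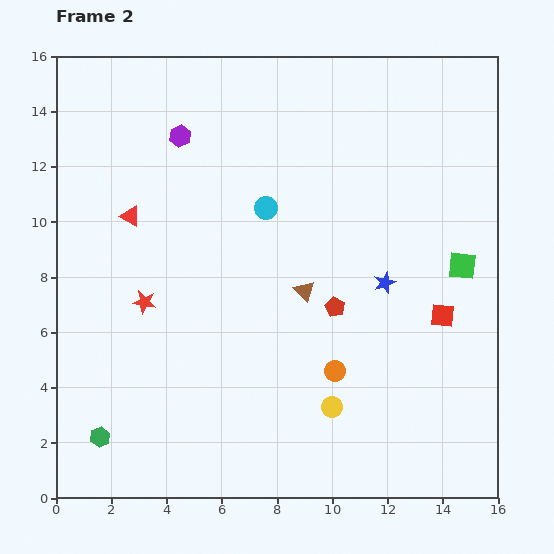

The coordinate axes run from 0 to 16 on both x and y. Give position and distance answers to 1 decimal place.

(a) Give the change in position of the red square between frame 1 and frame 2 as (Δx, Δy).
(3.9, 1.4)

The red square was at (10.1, 5.2) in frame 1 and (14.0, 6.6) in frame 2.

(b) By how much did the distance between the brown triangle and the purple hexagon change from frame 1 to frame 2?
-0.7

Distance in frame 1: 7.9. Distance in frame 2: 7.2.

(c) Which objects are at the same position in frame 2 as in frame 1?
the yellow circle, the red star, the purple hexagon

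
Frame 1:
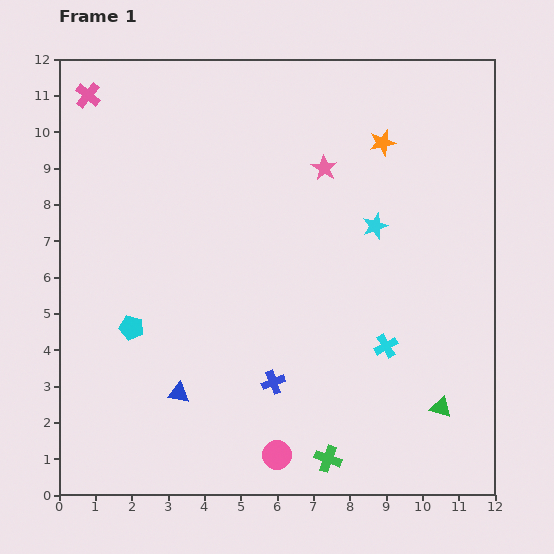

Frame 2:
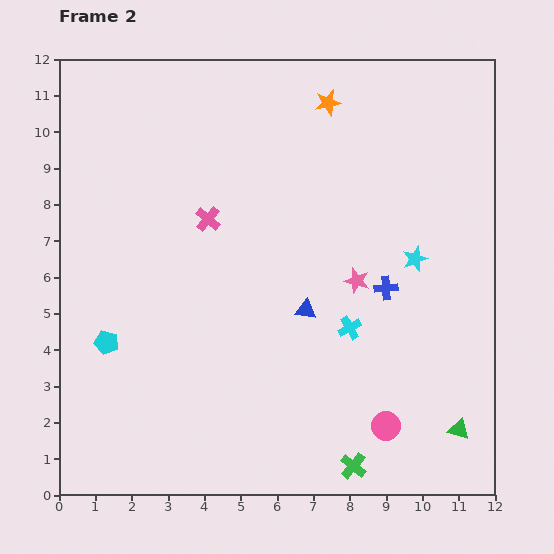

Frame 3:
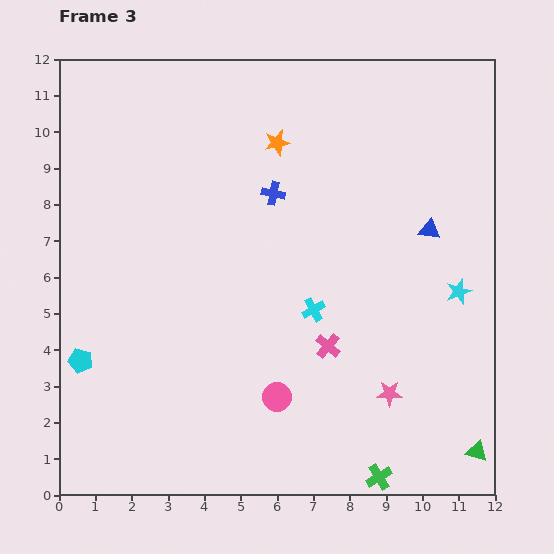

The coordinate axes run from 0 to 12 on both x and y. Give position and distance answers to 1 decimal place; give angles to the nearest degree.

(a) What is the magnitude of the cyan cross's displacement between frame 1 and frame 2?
1.1

The cyan cross moved from (9.0, 4.1) to (8.0, 4.6), a distance of √(1.0² + 0.5²) ≈ 1.1.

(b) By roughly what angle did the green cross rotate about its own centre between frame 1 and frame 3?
39° clockwise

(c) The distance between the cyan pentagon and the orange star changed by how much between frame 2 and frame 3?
-0.9

Distance in frame 2: 9.0. Distance in frame 3: 8.1.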